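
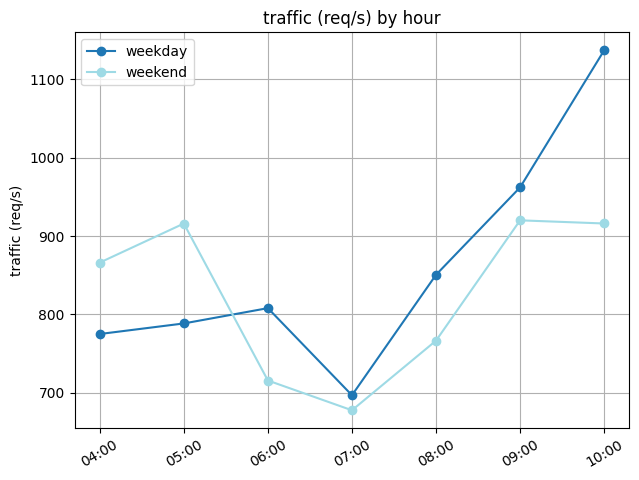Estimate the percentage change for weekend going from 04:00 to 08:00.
04:00 ≈ 850, 08:00 ≈ 750; (750 − 850) / 850 ≈ -11.8%.

≈ -11.8%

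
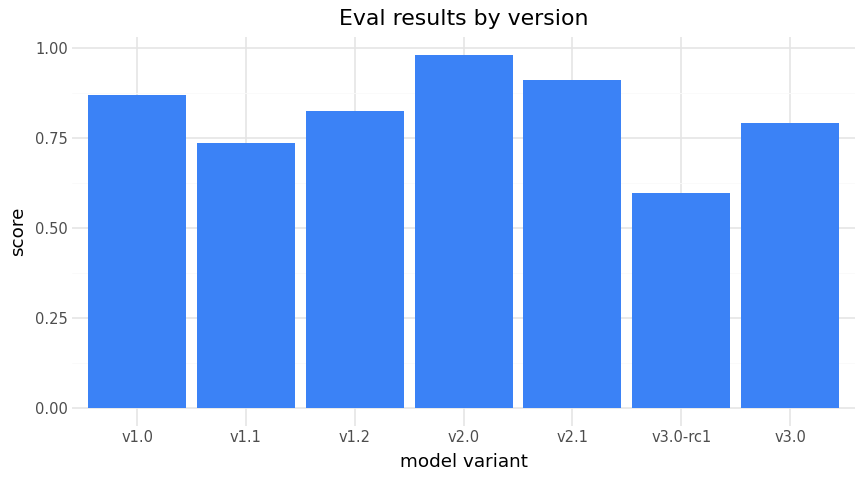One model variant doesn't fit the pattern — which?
v3.0-rc1

v3.0-rc1 ≈ 0.6; the rest sit between ≈ 0.7 and ≈ 1.0.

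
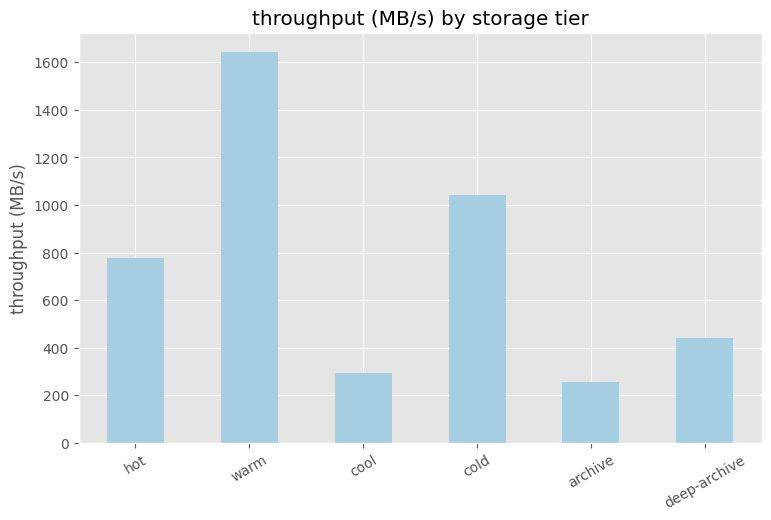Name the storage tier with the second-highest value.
Top 3: warm ≈ 1600, cold ≈ 1000, hot ≈ 800.

cold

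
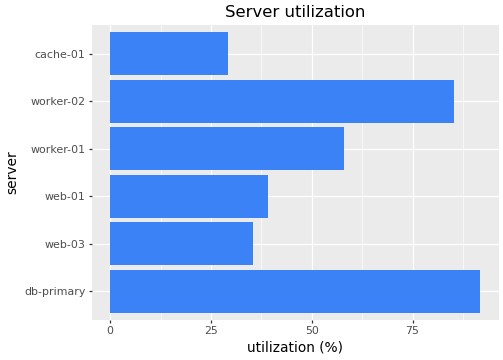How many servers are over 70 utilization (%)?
Above 70: db-primary, worker-02.

2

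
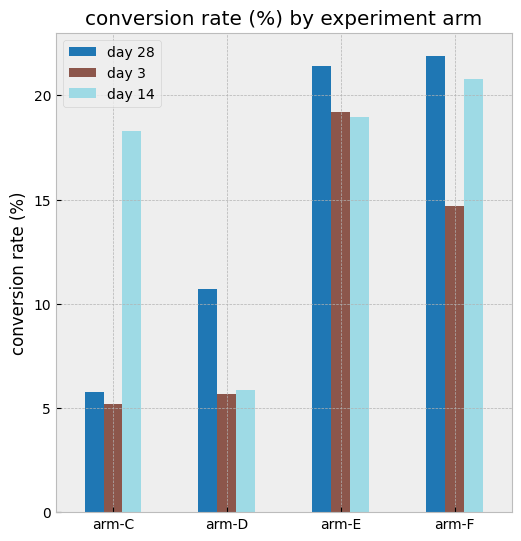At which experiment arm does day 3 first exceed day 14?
arm-E

arm-D: day 3 ≈ 6 vs day 14 ≈ 6 (not yet); arm-E: day 3 ≈ 20 vs day 14 ≈ 18 (first crossover).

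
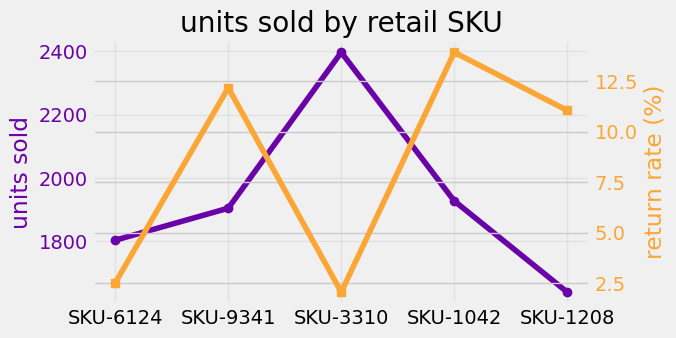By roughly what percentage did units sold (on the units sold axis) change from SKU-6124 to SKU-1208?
≈ -11.1%

SKU-6124 ≈ 1800, SKU-1208 ≈ 1600; (1600 − 1800) / 1800 ≈ -11.1%.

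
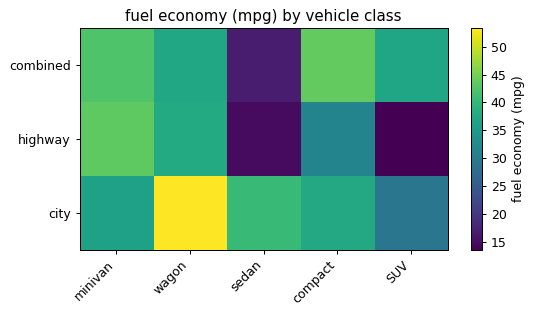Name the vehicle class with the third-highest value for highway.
compact

Top 4 for highway: minivan ≈ 45, wagon ≈ 40, compact ≈ 30, sedan ≈ 15.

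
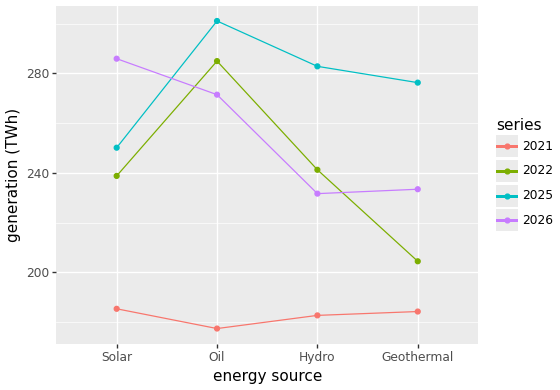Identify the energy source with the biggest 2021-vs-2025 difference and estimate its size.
Oil, ≈ 120 TWh

Oil: 2021 ≈ 180, 2025 ≈ 300 → gap ≈ 120. Next-largest (Hydro) is only ≈ 100.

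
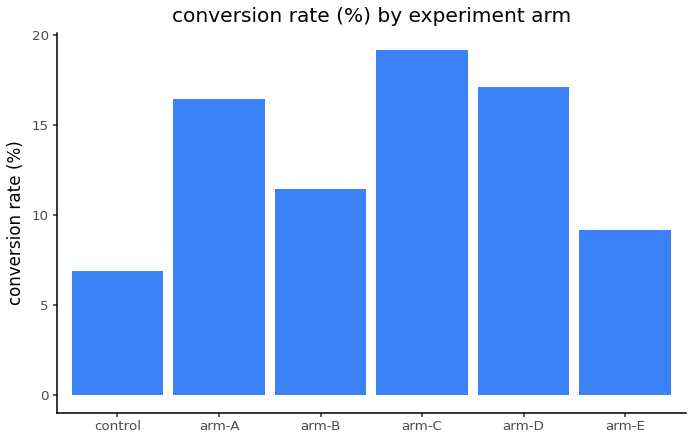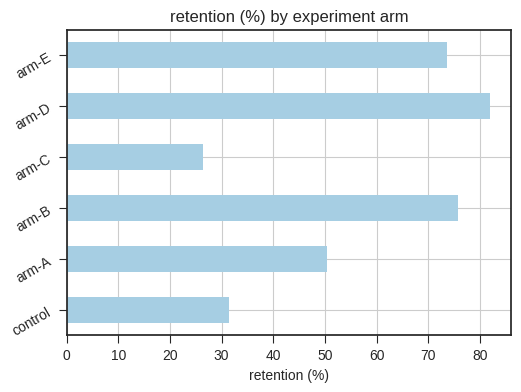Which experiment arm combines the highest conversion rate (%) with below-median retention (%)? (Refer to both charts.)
Chart 2 median retention (%) ≈ 60; below-median experiment arms: control, arm-A, arm-C. Among those, arm-C has the highest conversion rate (%) (≈ 20).

arm-C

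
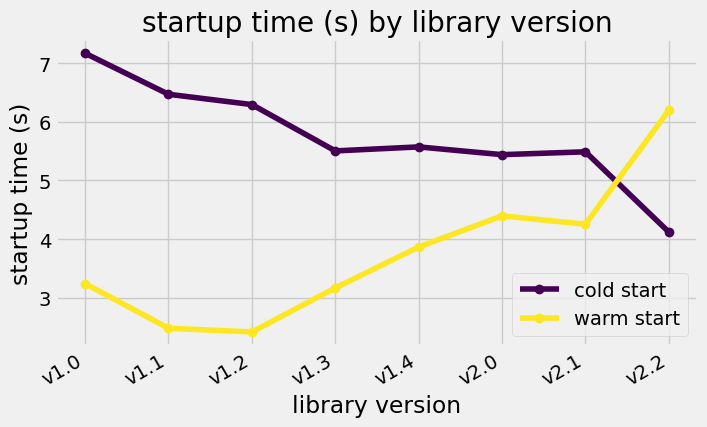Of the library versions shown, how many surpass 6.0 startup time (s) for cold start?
3

Above 6.0: v1.0, v1.1, v1.2.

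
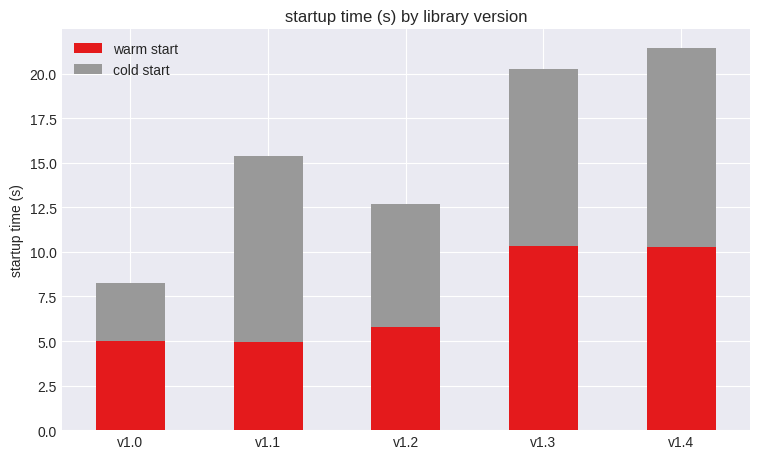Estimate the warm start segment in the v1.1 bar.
≈ 4

warm start top ≈ 4, bottom ≈ 0; segment ≈ 4.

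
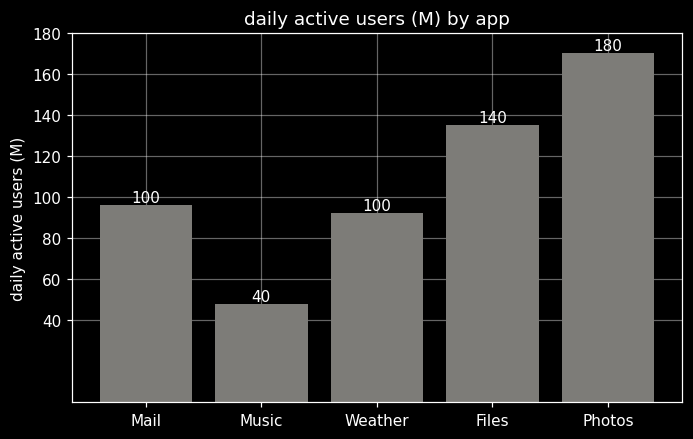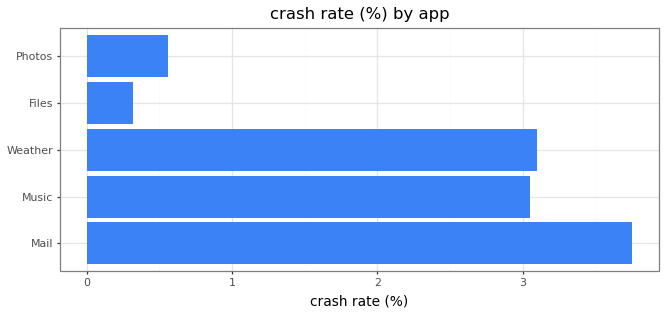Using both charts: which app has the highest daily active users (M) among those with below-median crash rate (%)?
Chart 2 median crash rate (%) ≈ 3; below-median apps: Files, Photos. Among those, Photos has the highest daily active users (M) (≈ 180).

Photos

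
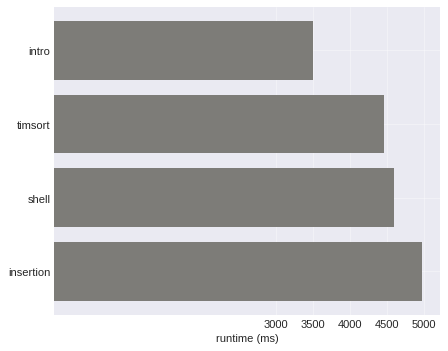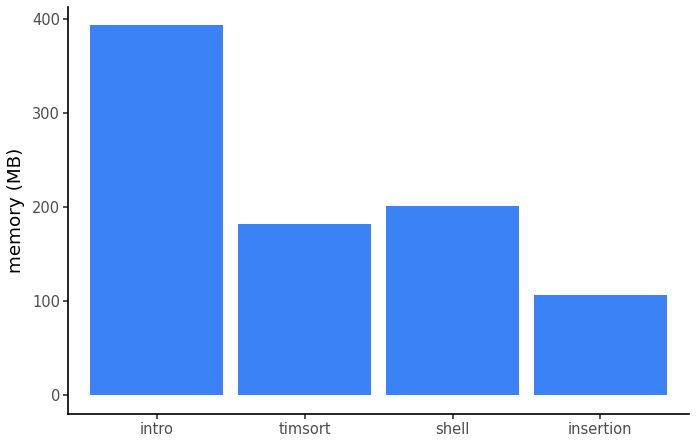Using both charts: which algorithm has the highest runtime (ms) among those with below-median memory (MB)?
Chart 2 median memory (MB) ≈ 200; below-median algorithms: timsort, insertion. Among those, insertion has the highest runtime (ms) (≈ 5000).

insertion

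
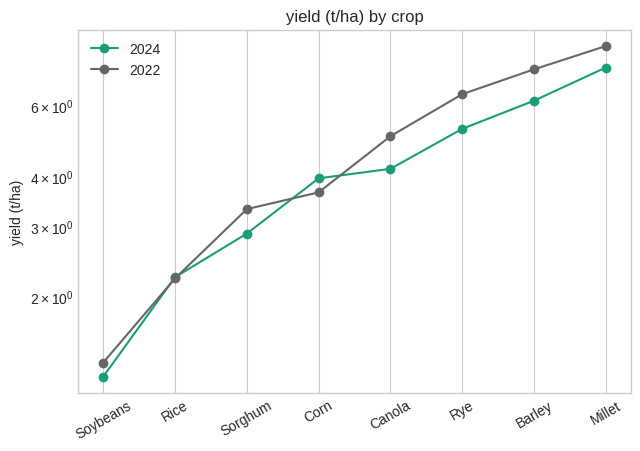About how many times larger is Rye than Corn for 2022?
≈ 1.5×

Rye ≈ 6, Corn ≈ 4; 6/4 ≈ 1.5.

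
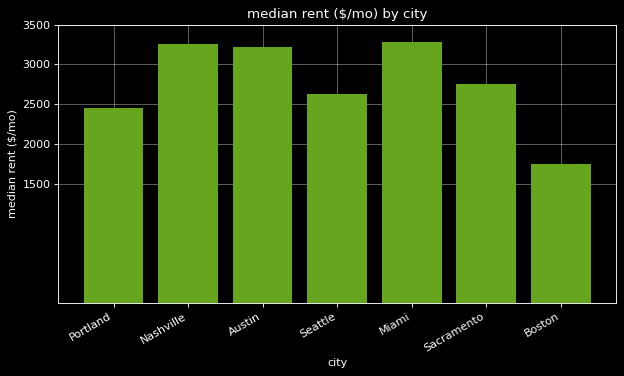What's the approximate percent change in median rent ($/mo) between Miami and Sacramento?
≈ -14.3%

Miami ≈ 3500, Sacramento ≈ 3000; (3000 − 3500) / 3500 ≈ -14.3%.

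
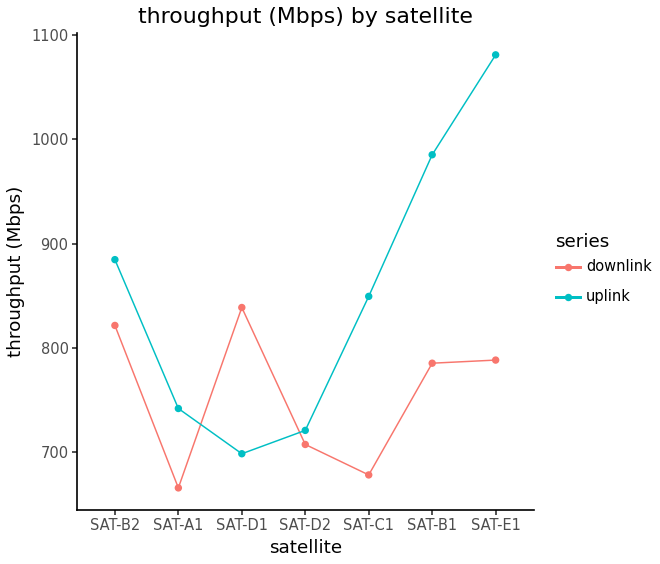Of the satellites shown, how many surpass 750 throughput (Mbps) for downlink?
Above 750: SAT-B2, SAT-D1, SAT-B1, SAT-E1.

4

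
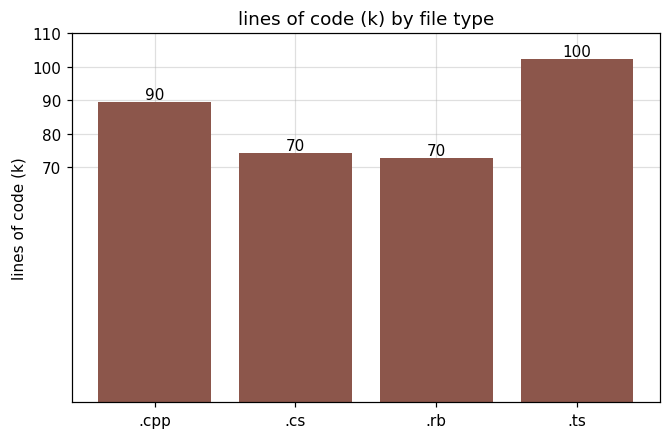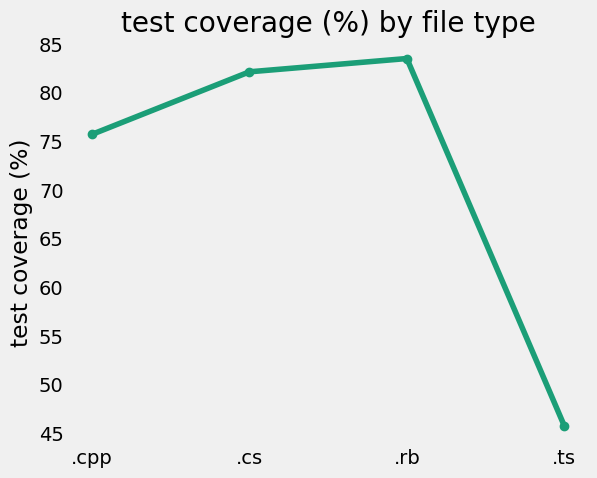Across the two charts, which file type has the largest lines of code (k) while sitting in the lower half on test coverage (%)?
.ts

Chart 2 median test coverage (%) ≈ 80; below-median file types: .cpp, .ts. Among those, .ts has the highest lines of code (k) (≈ 100).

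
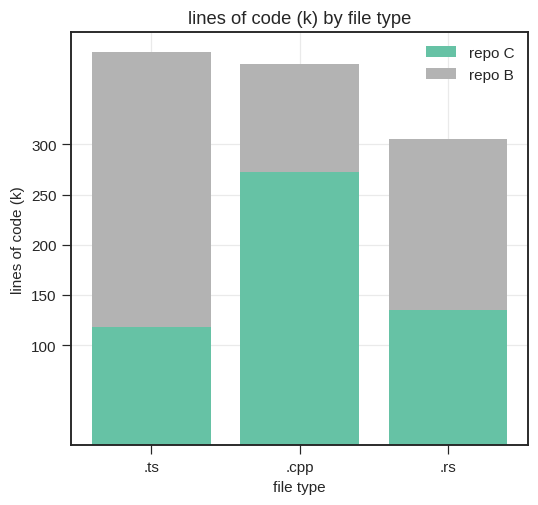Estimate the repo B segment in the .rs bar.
≈ 150

repo B top ≈ 300, bottom ≈ 150; segment ≈ 150.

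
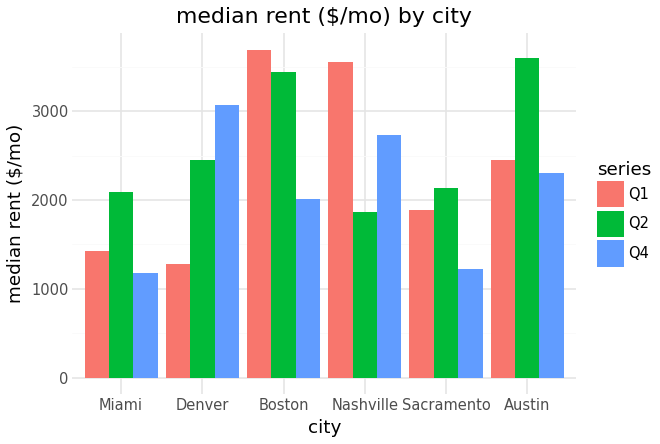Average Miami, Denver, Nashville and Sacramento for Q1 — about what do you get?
≈ 2125

(1500 + 1500 + 3500 + 2000) / 4 ≈ 2125.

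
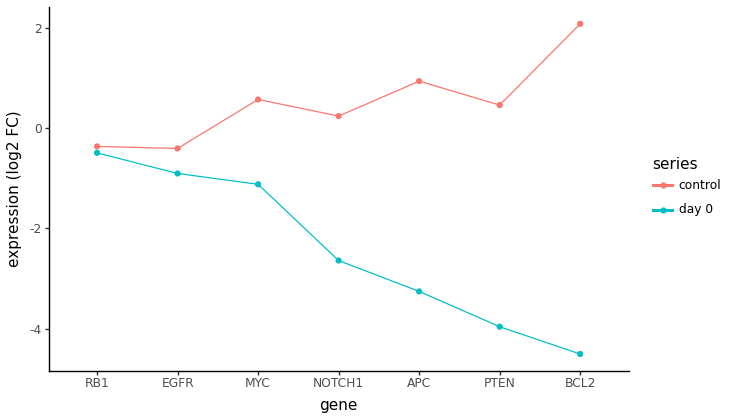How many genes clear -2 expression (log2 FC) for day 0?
Above -2: RB1, EGFR, MYC.

3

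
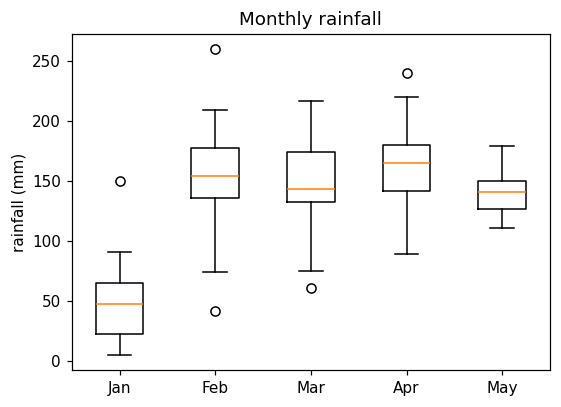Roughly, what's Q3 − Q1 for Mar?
Q3 ≈ 170, Q1 ≈ 130; IQR ≈ 40.

≈ 40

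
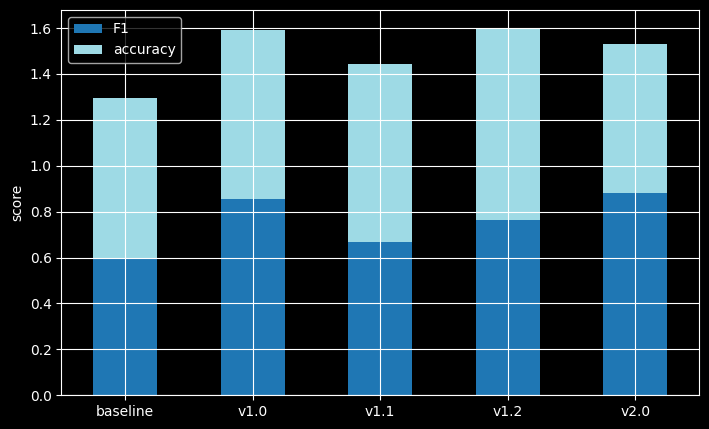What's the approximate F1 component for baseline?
F1 top ≈ 0.6, bottom ≈ 0.0; segment ≈ 0.6.

≈ 0.6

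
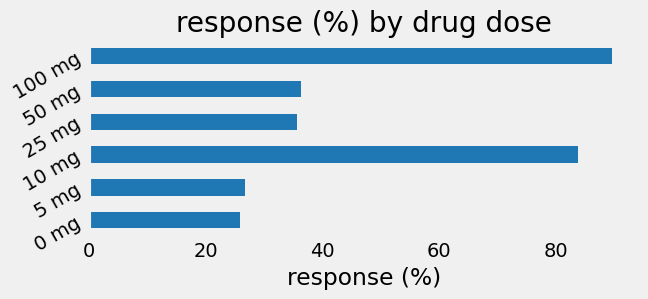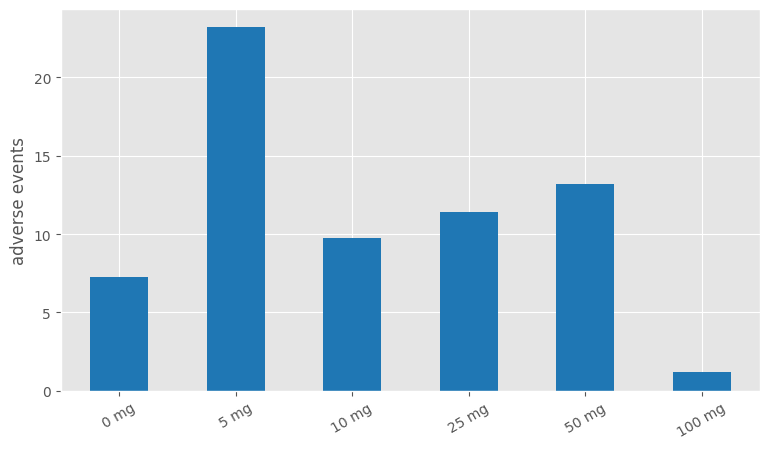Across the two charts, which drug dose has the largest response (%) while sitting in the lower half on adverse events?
100 mg

Chart 2 median adverse events ≈ 10; below-median drug doses: 0 mg, 10 mg, 100 mg. Among those, 100 mg has the highest response (%) (≈ 90).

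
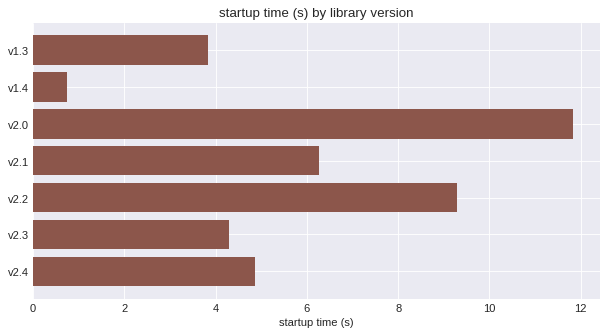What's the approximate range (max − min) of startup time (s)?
Max v2.0 ≈ 12, min v1.4 ≈ 1; range ≈ 11.

≈ 11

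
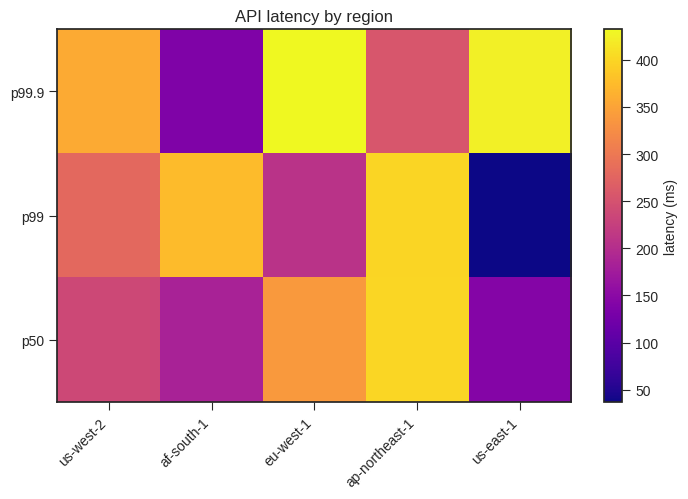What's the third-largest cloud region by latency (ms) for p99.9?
Top 4 for p99.9: eu-west-1 ≈ 450, us-east-1 ≈ 400, us-west-2 ≈ 350, ap-northeast-1 ≈ 250.

us-west-2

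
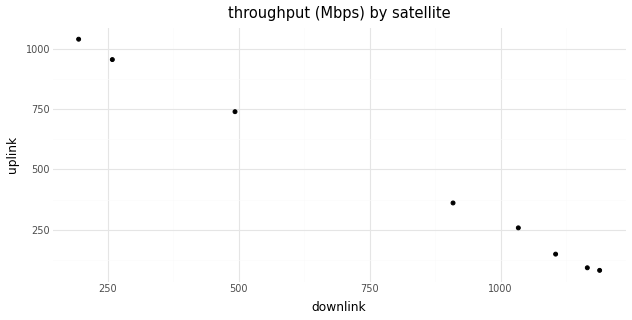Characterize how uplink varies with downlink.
Points are negatively correlated; strong (|r| ≈ 1.0).

negative, strong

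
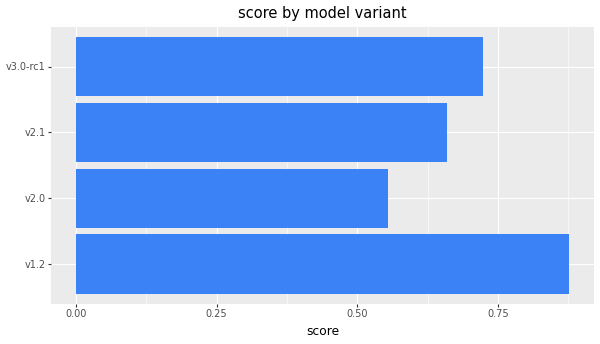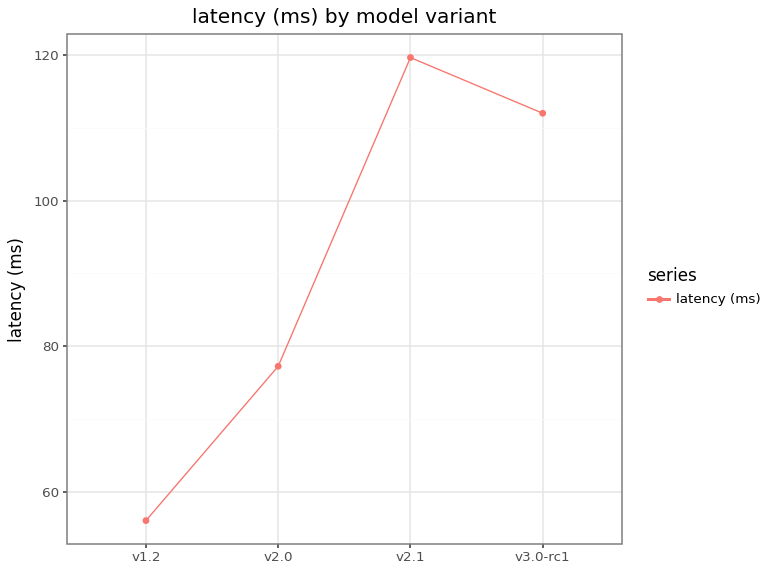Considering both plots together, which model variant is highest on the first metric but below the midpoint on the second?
v1.2

Chart 2 median latency (ms) ≈ 100; below-median model variants: v1.2, v2.0. Among those, v1.2 has the highest score (≈ 0.9).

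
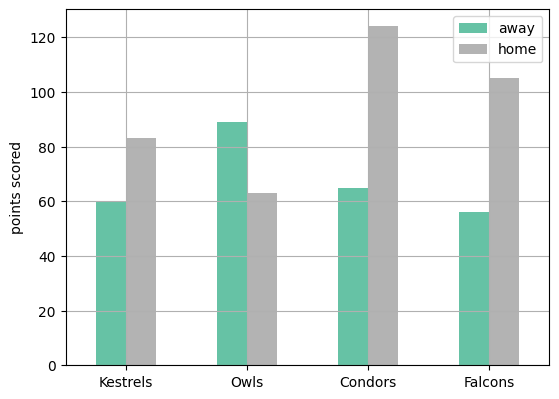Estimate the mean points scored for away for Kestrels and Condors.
(60 + 60) / 2 ≈ 60.

≈ 60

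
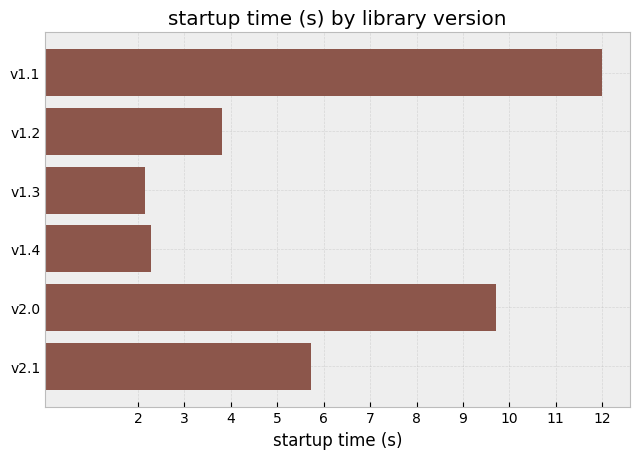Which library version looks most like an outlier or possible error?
v1.1

v1.1 ≈ 12; the rest sit between ≈ 2 and ≈ 10.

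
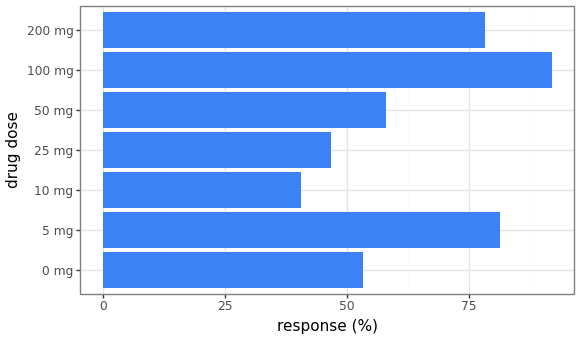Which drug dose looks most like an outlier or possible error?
100 mg ≈ 90; the rest sit between ≈ 40 and ≈ 80.

100 mg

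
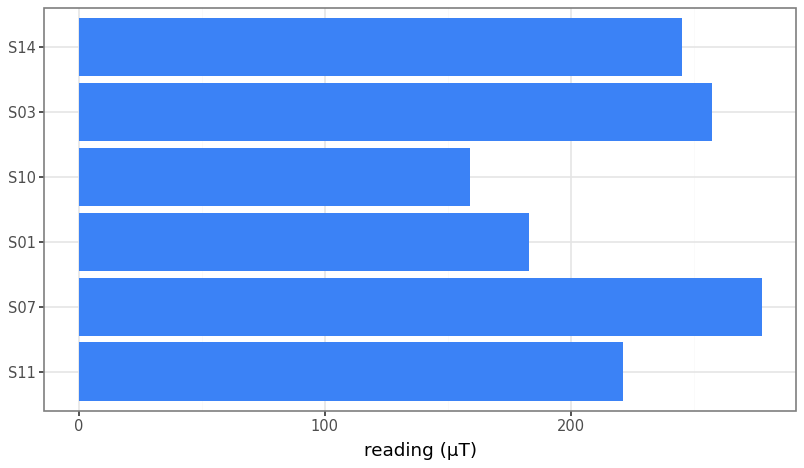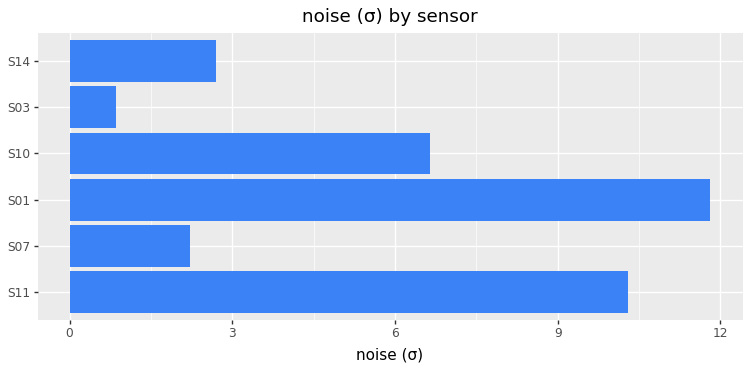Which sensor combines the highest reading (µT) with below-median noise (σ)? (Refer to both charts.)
S07

Chart 2 median noise (σ) ≈ 4; below-median sensors: S07, S03, S14. Among those, S07 has the highest reading (µT) (≈ 300).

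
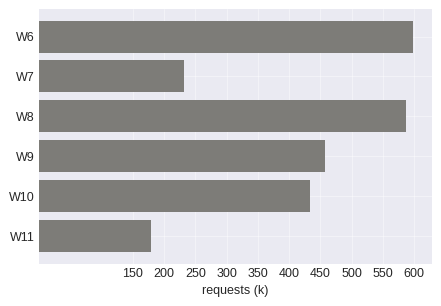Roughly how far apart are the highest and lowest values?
Max W6 ≈ 600, min W11 ≈ 200; range ≈ 400.

≈ 400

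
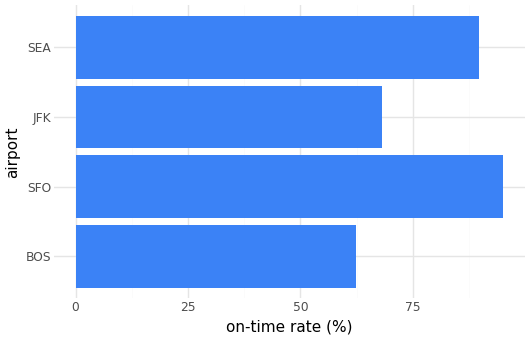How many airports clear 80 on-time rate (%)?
2

Above 80: SFO, SEA.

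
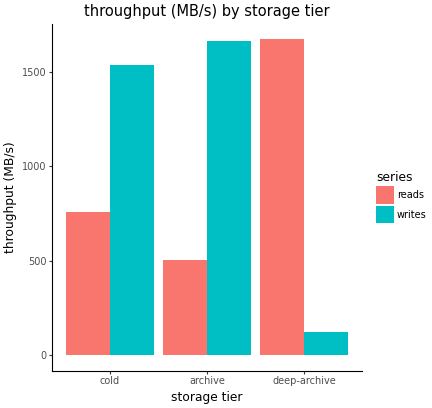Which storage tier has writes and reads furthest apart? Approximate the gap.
deep-archive: writes ≈ 200, reads ≈ 1600 → gap ≈ 1400. Next-largest (archive) is only ≈ 1000.

deep-archive, ≈ 1400 MB/s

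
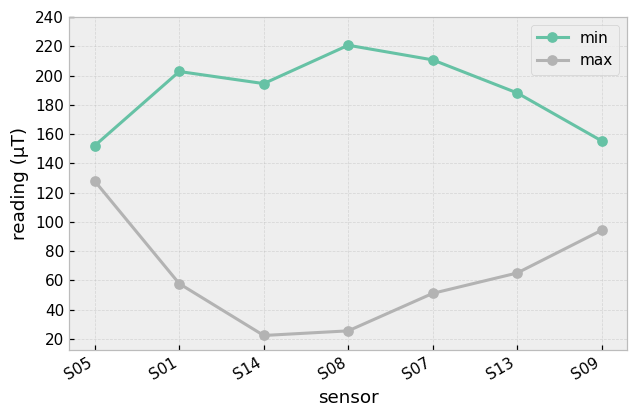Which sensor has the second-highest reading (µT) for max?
S09

Top 3 for max: S05 ≈ 120, S09 ≈ 100, S13 ≈ 60.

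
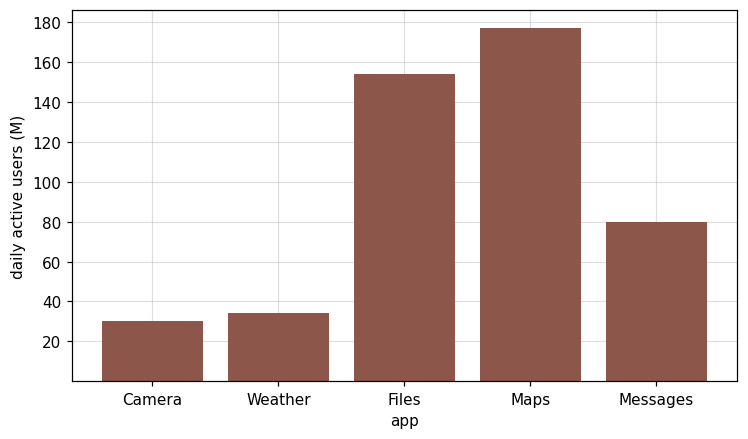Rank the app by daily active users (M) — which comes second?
Top 3: Maps ≈ 180, Files ≈ 160, Messages ≈ 80.

Files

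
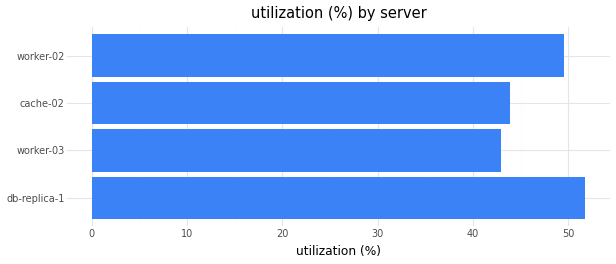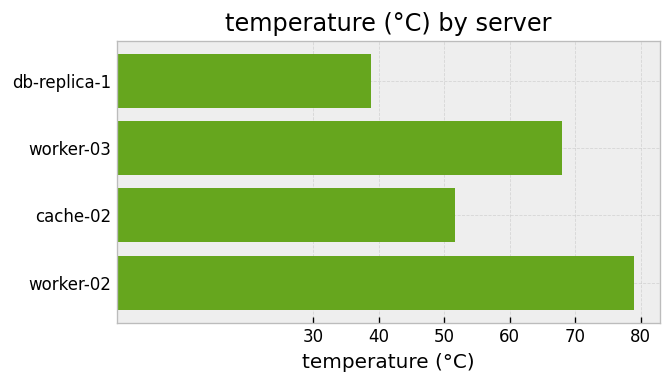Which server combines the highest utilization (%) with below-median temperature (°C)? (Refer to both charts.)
db-replica-1

Chart 2 median temperature (°C) ≈ 60; below-median servers: db-replica-1, cache-02. Among those, db-replica-1 has the highest utilization (%) (≈ 50).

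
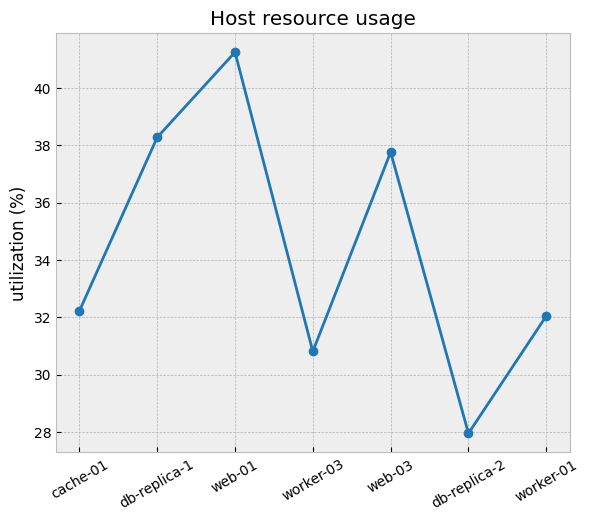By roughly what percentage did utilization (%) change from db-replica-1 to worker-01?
≈ -15.8%

db-replica-1 ≈ 38, worker-01 ≈ 32; (32 − 38) / 38 ≈ -15.8%.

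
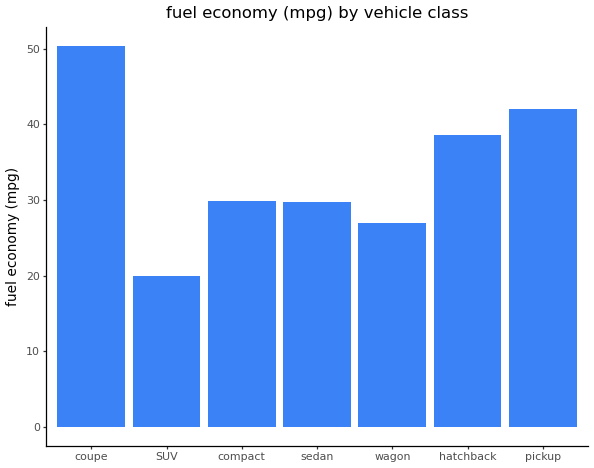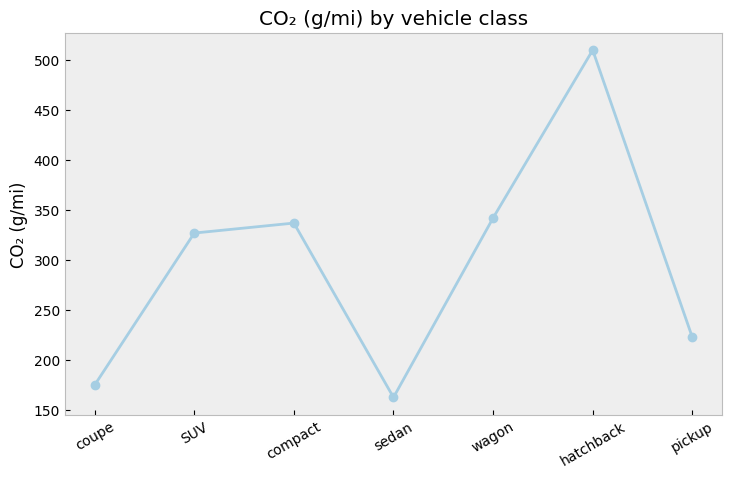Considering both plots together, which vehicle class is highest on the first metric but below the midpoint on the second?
Chart 2 median CO₂ (g/mi) ≈ 350; below-median vehicle classes: coupe, sedan, pickup. Among those, coupe has the highest fuel economy (mpg) (≈ 50).

coupe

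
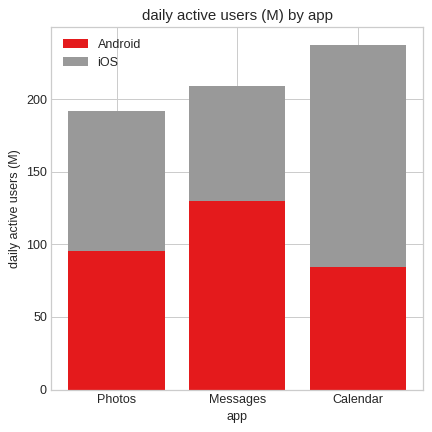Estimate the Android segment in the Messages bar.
Android top ≈ 120, bottom ≈ 0; segment ≈ 120.

≈ 120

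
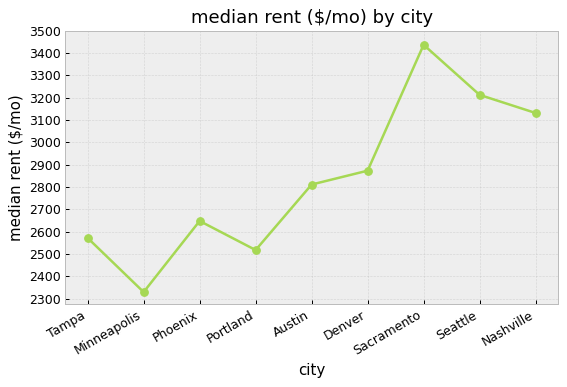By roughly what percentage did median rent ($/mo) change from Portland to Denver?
≈ +16%

Portland ≈ 2500, Denver ≈ 2900; (2900 − 2500) / 2500 ≈ +16%.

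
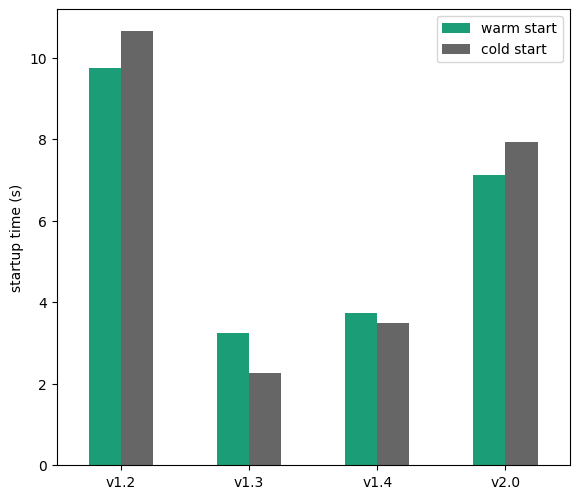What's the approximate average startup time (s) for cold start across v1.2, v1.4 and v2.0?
≈ 8

(11 + 4 + 8) / 3 ≈ 8.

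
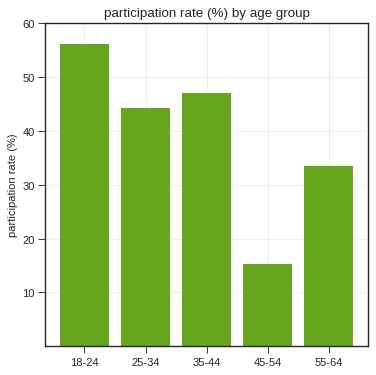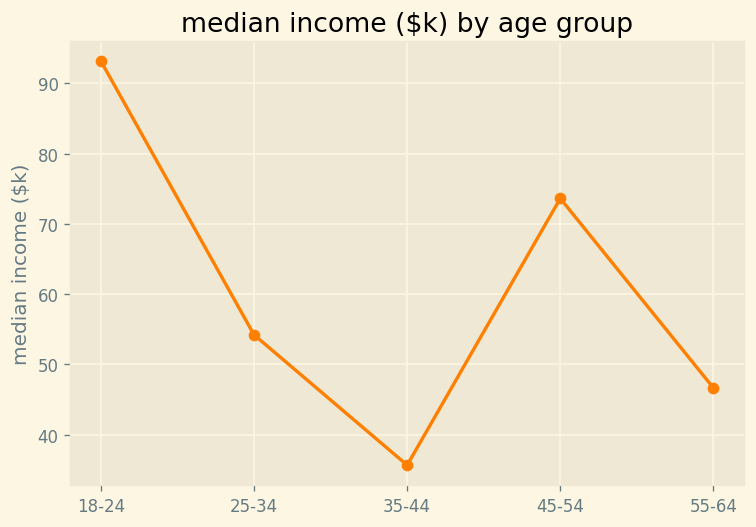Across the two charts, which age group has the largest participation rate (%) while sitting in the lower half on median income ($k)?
Chart 2 median median income ($k) ≈ 50; below-median age groups: 35-44, 55-64. Among those, 35-44 has the highest participation rate (%) (≈ 50).

35-44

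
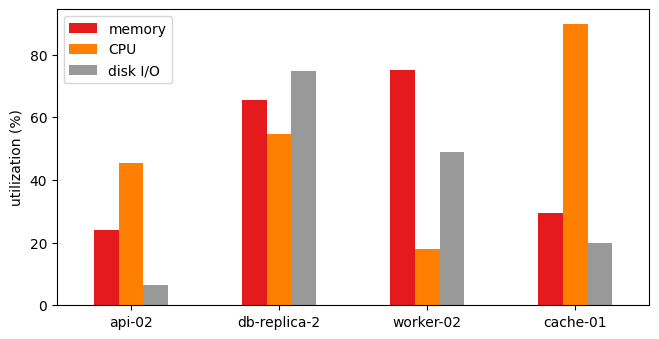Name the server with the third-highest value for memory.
cache-01

Top 4 for memory: worker-02 ≈ 80, db-replica-2 ≈ 70, cache-01 ≈ 30, api-02 ≈ 20.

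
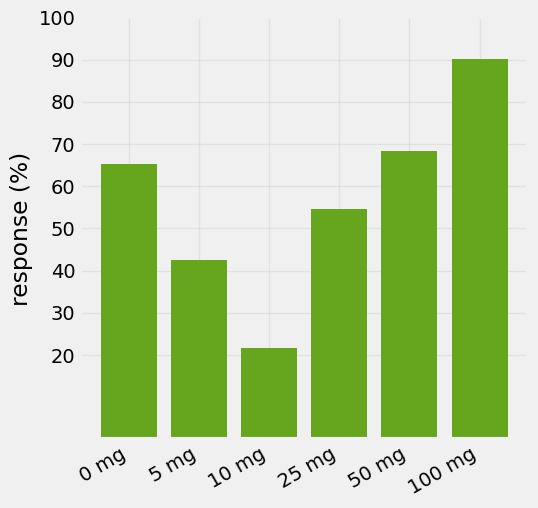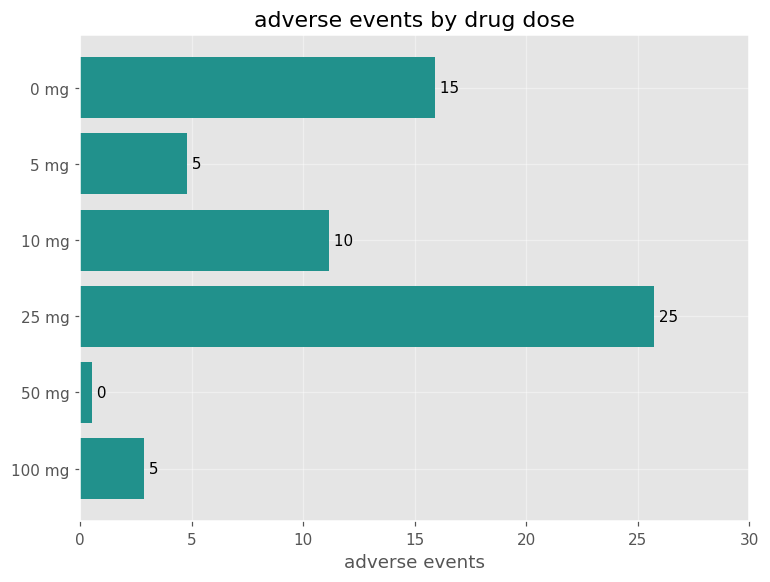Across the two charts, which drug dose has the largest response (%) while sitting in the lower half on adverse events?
Chart 2 median adverse events ≈ 10; below-median drug doses: 5 mg, 50 mg, 100 mg. Among those, 100 mg has the highest response (%) (≈ 90).

100 mg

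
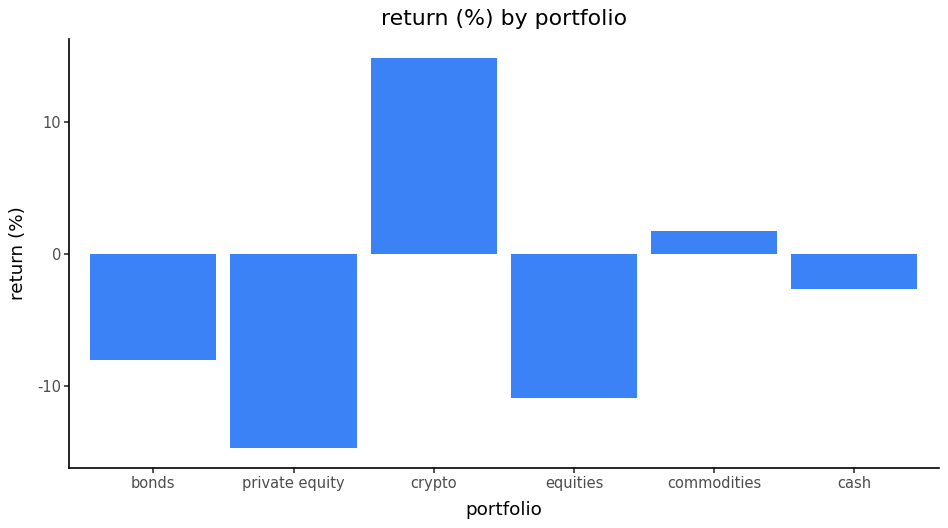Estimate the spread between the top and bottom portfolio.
≈ 30

Max crypto ≈ 15, min private equity ≈ -15; range ≈ 30.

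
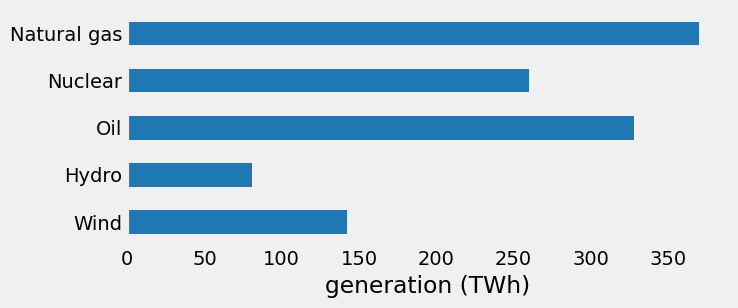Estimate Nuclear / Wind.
≈ 1.67×

Nuclear ≈ 250, Wind ≈ 150; 250/150 ≈ 1.67.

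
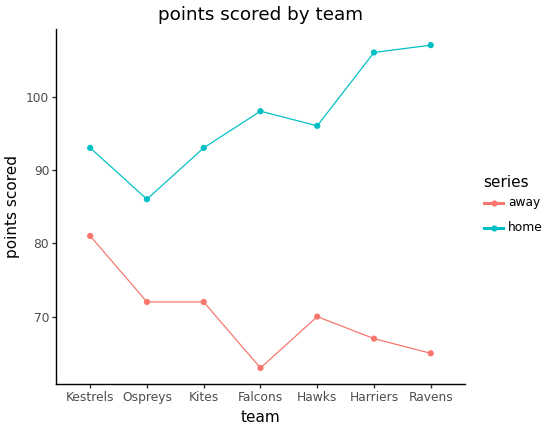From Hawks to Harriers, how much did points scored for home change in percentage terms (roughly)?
Hawks ≈ 95, Harriers ≈ 105; (105 − 95) / 95 ≈ +10.5%.

≈ +10.5%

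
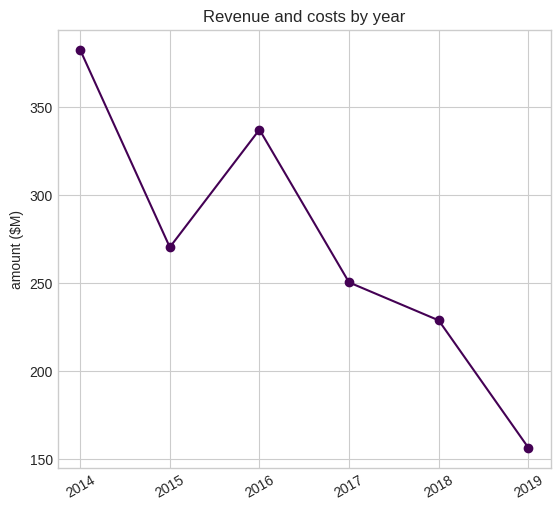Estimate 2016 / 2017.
2016 ≈ 340, 2017 ≈ 260; 340/260 ≈ 1.31.

≈ 1.31×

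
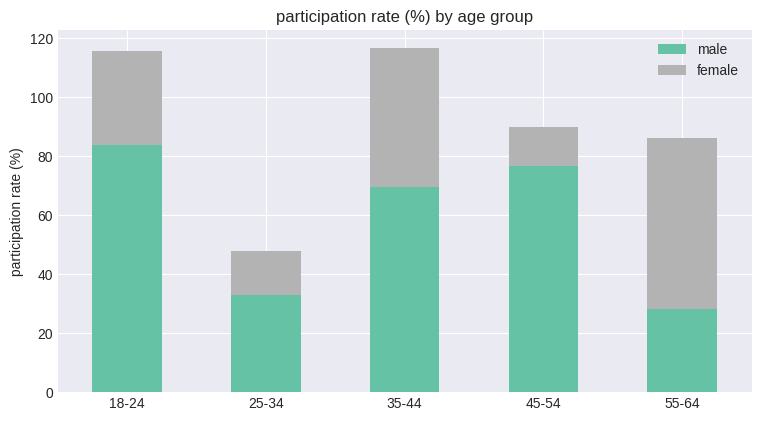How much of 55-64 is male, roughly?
male top ≈ 30, bottom ≈ 0; segment ≈ 30.

≈ 30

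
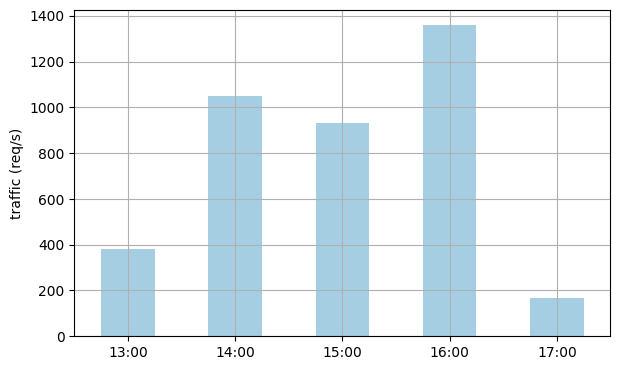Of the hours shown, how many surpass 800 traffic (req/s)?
Above 800: 14:00, 15:00, 16:00.

3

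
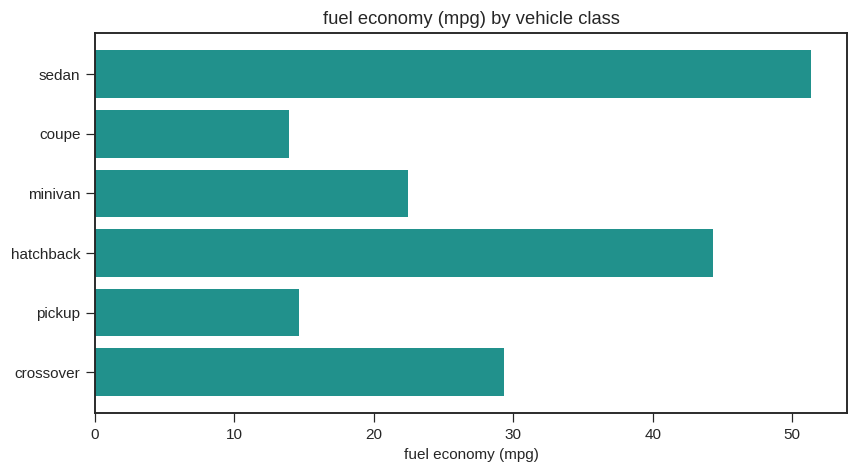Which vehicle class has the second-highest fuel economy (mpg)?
Top 3: sedan ≈ 50, hatchback ≈ 45, crossover ≈ 30.

hatchback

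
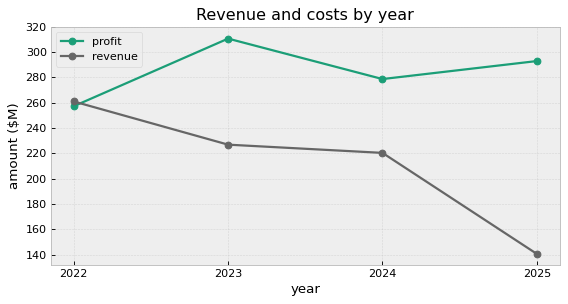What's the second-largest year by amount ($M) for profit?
Top 3 for profit: 2023 ≈ 320, 2025 ≈ 300, 2024 ≈ 280.

2025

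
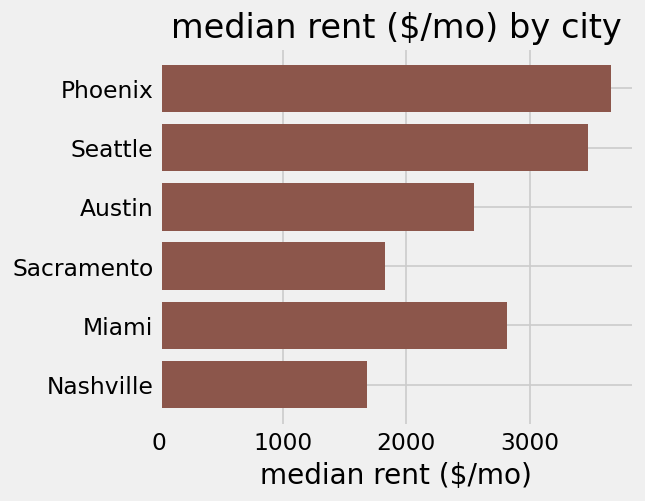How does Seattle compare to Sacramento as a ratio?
≈ 1.75×

Seattle ≈ 3500, Sacramento ≈ 2000; 3500/2000 ≈ 1.75.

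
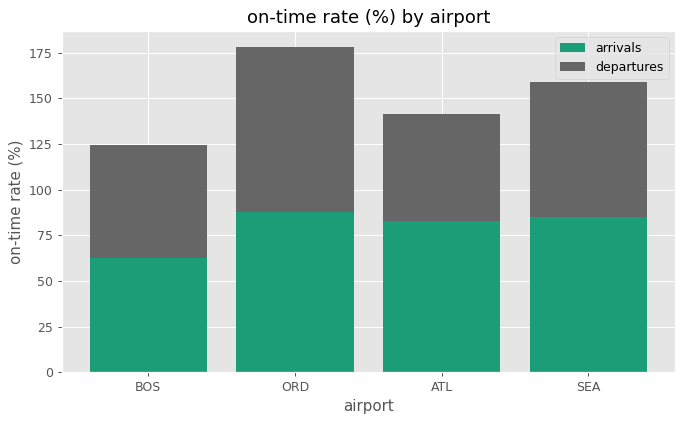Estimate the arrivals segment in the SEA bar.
≈ 80

arrivals top ≈ 80, bottom ≈ 0; segment ≈ 80.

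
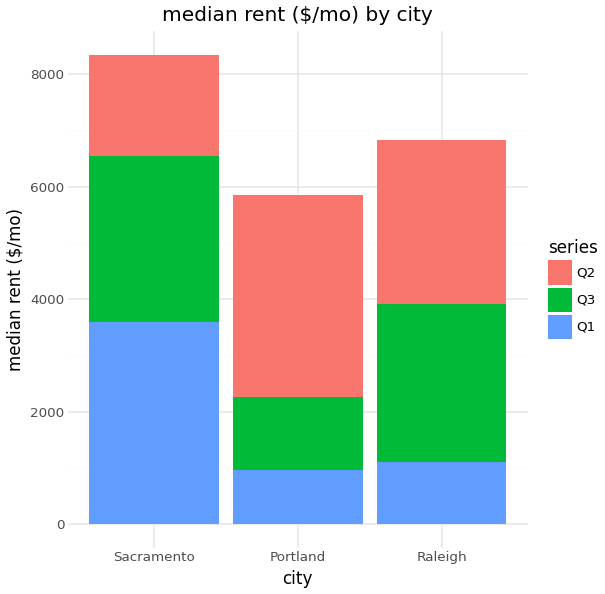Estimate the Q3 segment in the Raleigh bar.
≈ 3000

Q3 top ≈ 4000, bottom ≈ 1000; segment ≈ 3000.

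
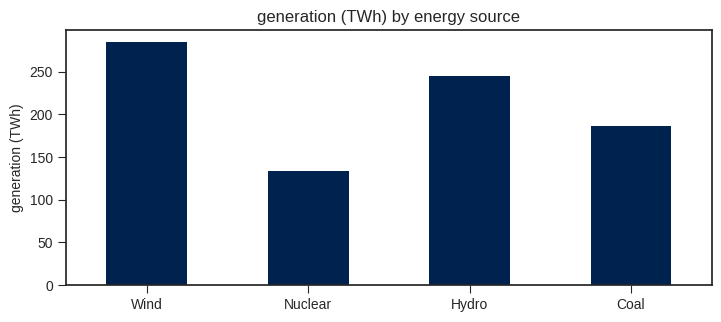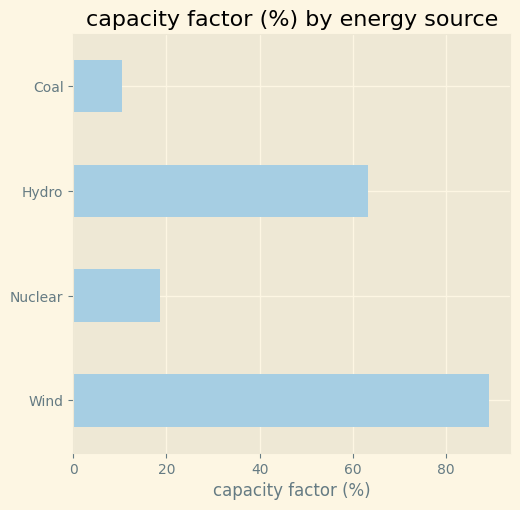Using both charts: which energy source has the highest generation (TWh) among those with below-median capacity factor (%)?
Coal

Chart 2 median capacity factor (%) ≈ 40; below-median energy sources: Nuclear, Coal. Among those, Coal has the highest generation (TWh) (≈ 200).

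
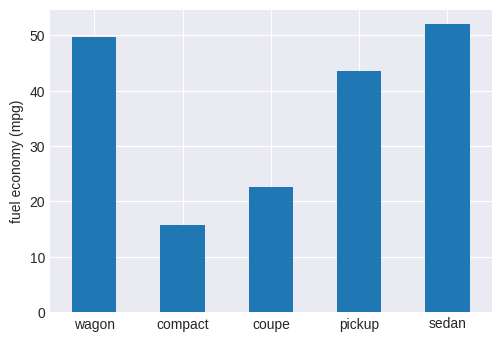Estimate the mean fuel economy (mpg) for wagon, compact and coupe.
(50 + 15 + 25) / 3 ≈ 30.

≈ 30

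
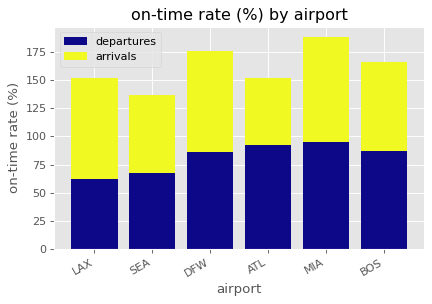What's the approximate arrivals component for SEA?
arrivals top ≈ 140, bottom ≈ 60; segment ≈ 80.

≈ 80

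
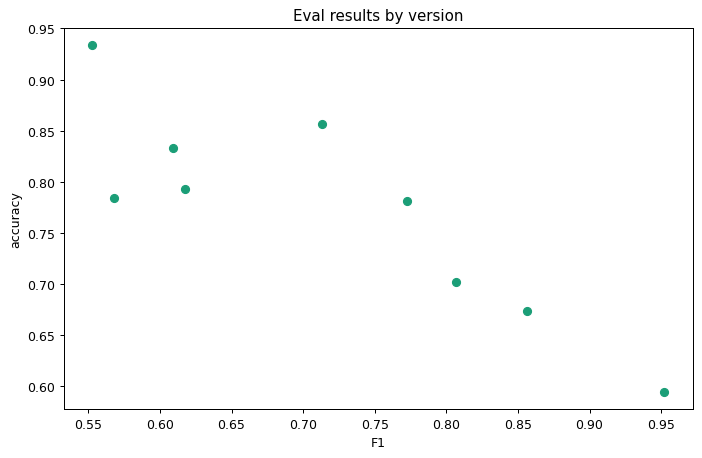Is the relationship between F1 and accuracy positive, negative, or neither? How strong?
negative, strong

Points are negatively correlated; strong (|r| ≈ 0.9).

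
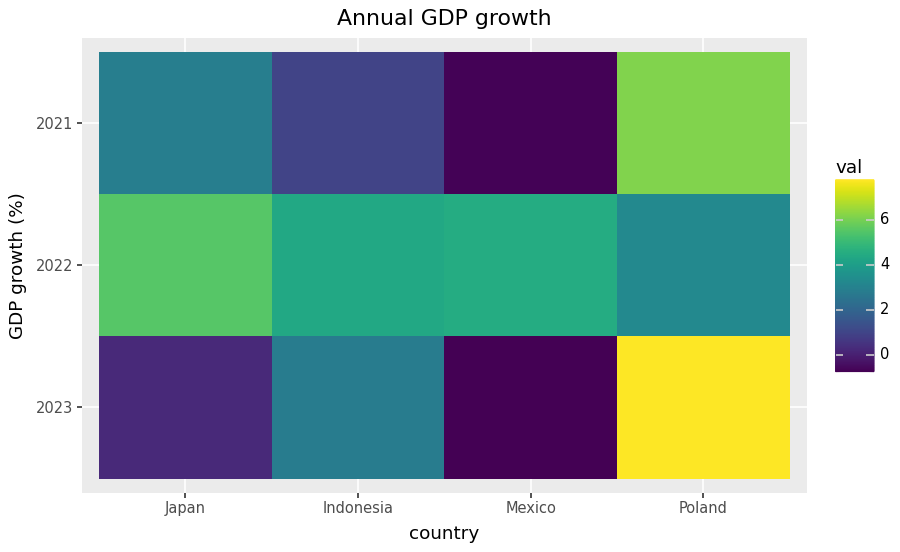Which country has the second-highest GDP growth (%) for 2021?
Top 3 for 2021: Poland ≈ 6, Japan ≈ 3, Indonesia ≈ 1.

Japan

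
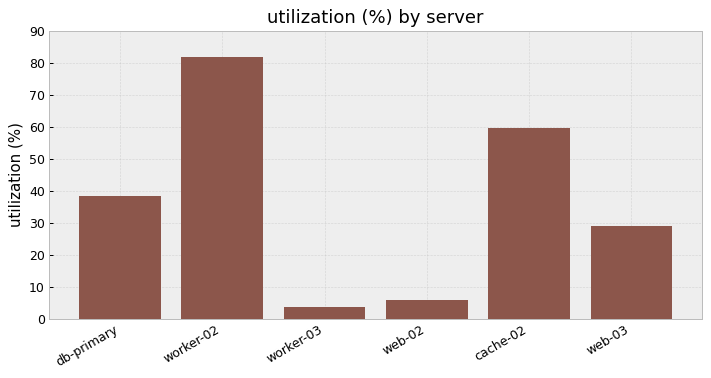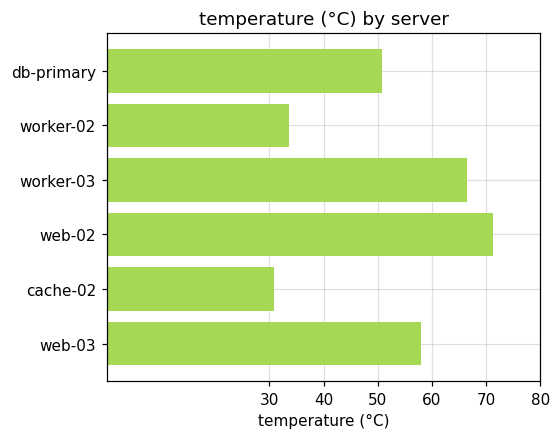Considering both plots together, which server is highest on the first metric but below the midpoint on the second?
worker-02

Chart 2 median temperature (°C) ≈ 50; below-median servers: db-primary, worker-02, cache-02. Among those, worker-02 has the highest utilization (%) (≈ 80).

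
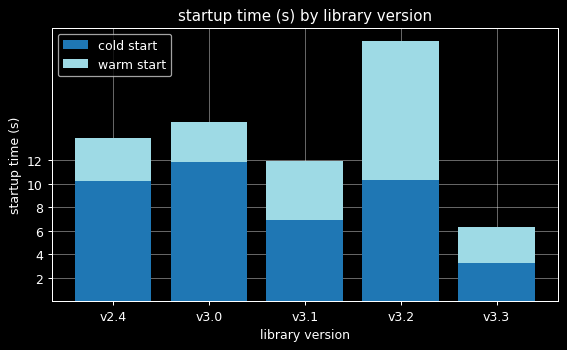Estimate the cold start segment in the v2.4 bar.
cold start top ≈ 10, bottom ≈ 0; segment ≈ 10.

≈ 10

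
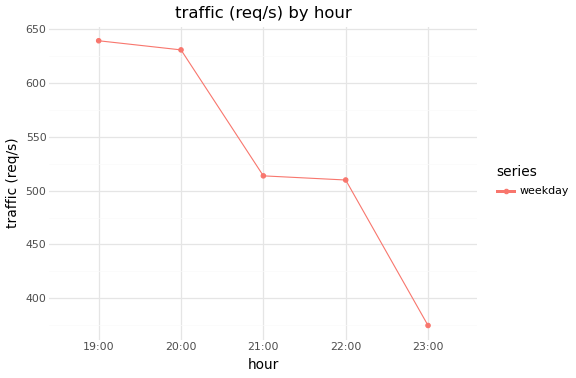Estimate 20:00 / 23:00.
20:00 ≈ 625, 23:00 ≈ 375; 625/375 ≈ 1.67.

≈ 1.67×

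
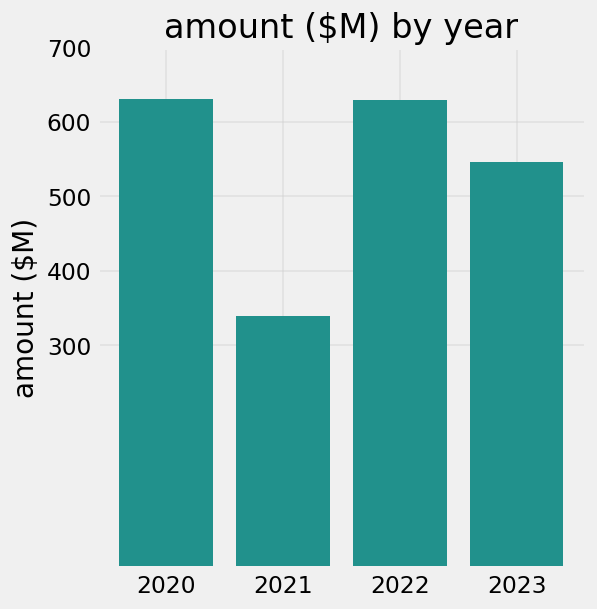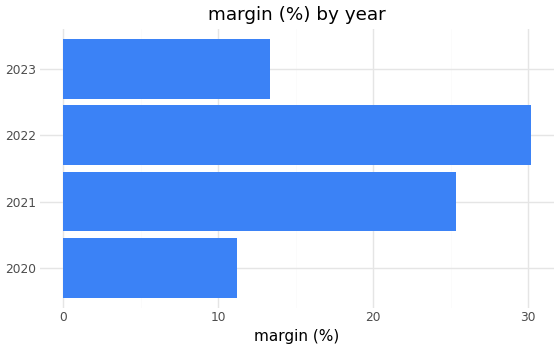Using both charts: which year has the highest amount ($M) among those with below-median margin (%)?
2020

Chart 2 median margin (%) ≈ 20; below-median years: 2020, 2023. Among those, 2020 has the highest amount ($M) (≈ 600).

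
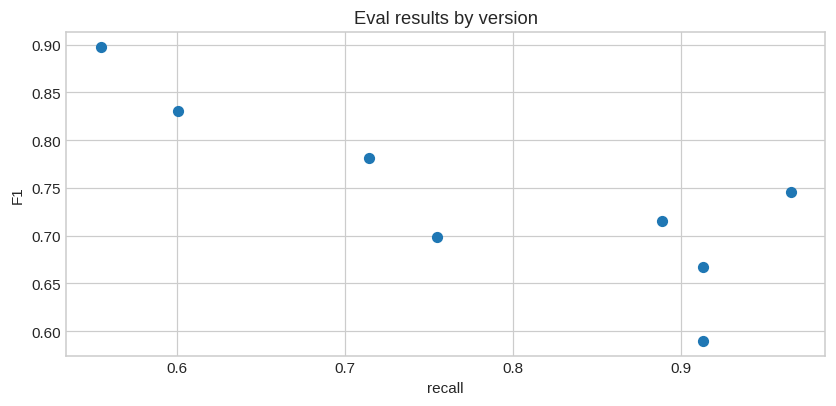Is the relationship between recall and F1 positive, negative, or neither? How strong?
Points are negatively correlated; strong (|r| ≈ 0.8).

negative, strong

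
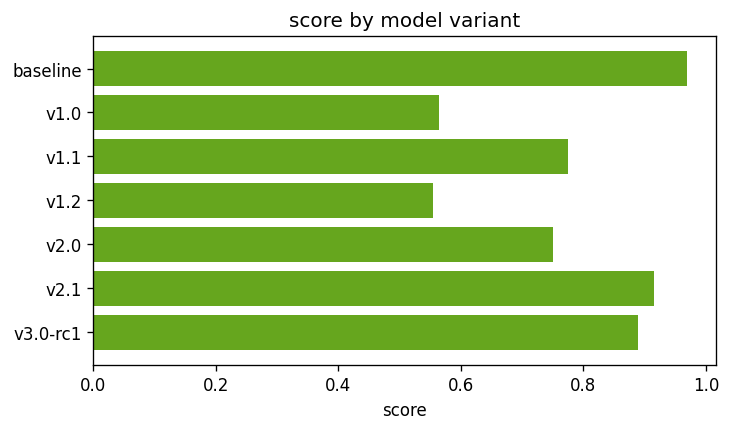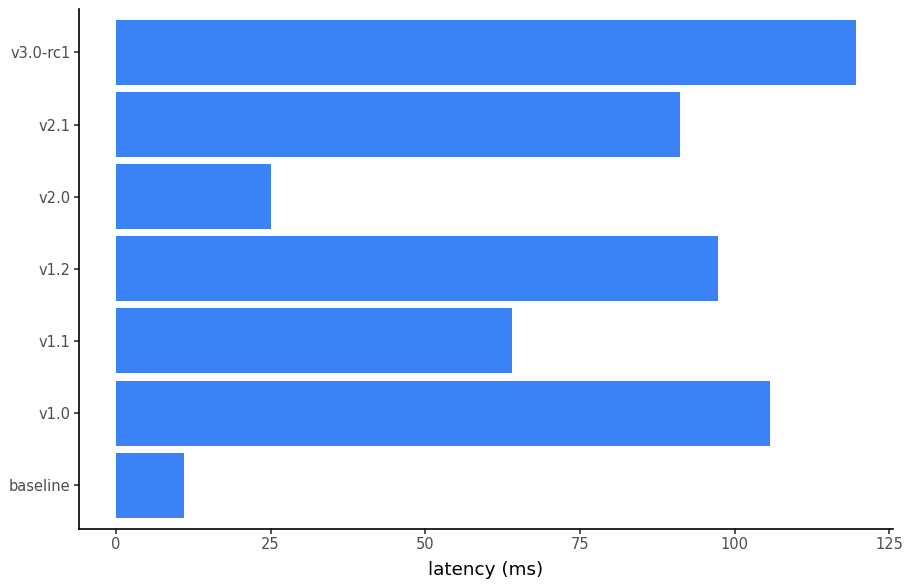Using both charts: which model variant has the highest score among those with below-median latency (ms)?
Chart 2 median latency (ms) ≈ 100; below-median model variants: baseline, v1.1, v2.0. Among those, baseline has the highest score (≈ 1).

baseline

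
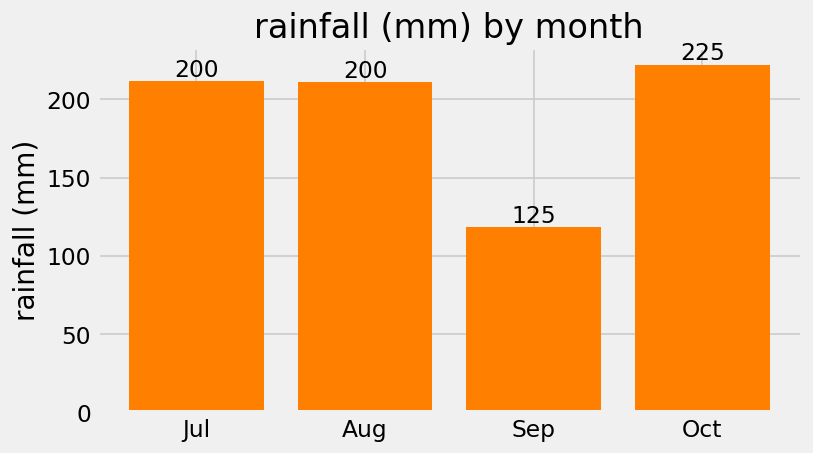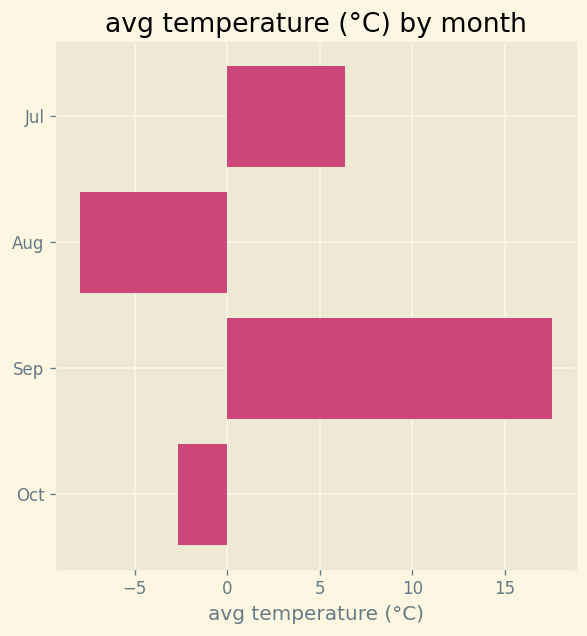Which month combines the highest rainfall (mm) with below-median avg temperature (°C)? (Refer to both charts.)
Oct

Chart 2 median avg temperature (°C) ≈ 2; below-median months: Aug, Oct. Among those, Oct has the highest rainfall (mm) (≈ 225).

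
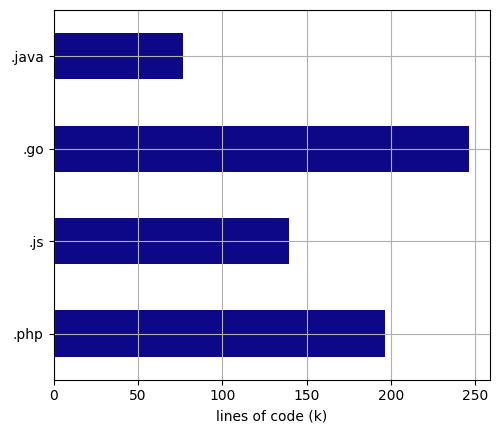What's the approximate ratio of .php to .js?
.php ≈ 200, .js ≈ 150; 200/150 ≈ 1.33.

≈ 1.33×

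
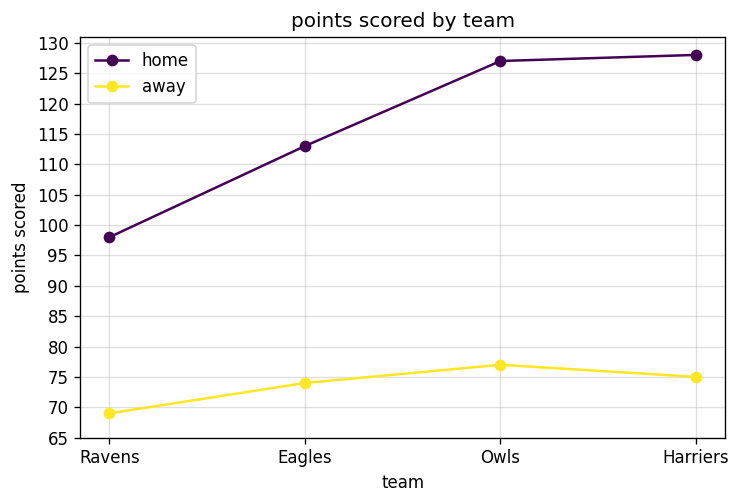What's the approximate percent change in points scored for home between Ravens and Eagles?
≈ +15%

Ravens ≈ 100, Eagles ≈ 115; (115 − 100) / 100 ≈ +15%.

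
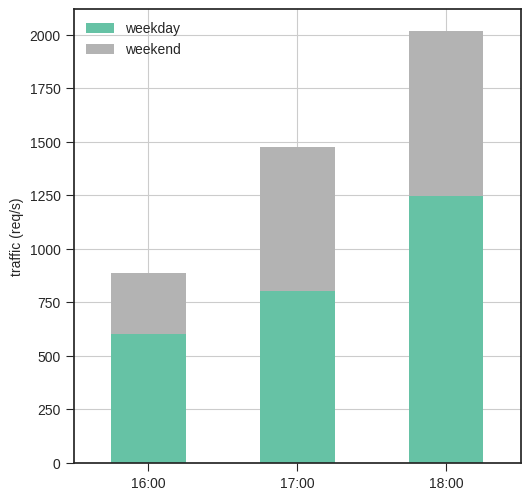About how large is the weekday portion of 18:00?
≈ 1200

weekday top ≈ 1200, bottom ≈ 0; segment ≈ 1200.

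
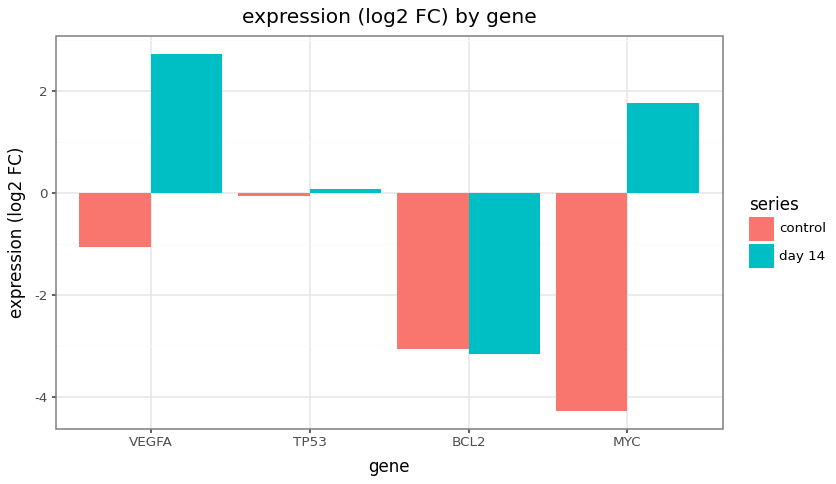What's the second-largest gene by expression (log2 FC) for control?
VEGFA

Top 3 for control: TP53 ≈ 0, VEGFA ≈ -1, BCL2 ≈ -3.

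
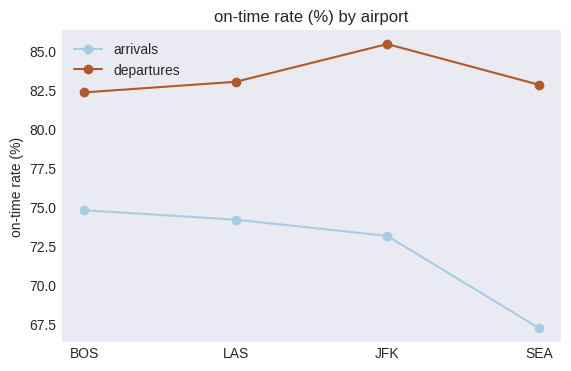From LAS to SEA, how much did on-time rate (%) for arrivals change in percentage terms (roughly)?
≈ -8.1%

LAS ≈ 74, SEA ≈ 68; (68 − 74) / 74 ≈ -8.1%.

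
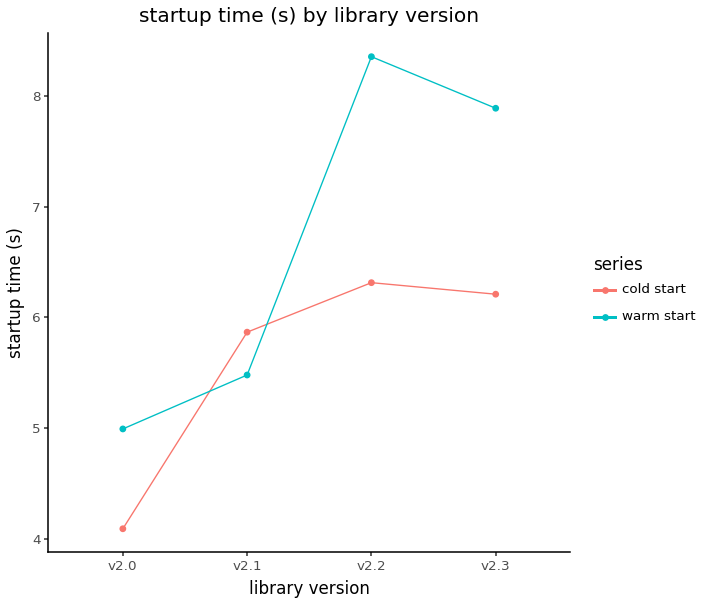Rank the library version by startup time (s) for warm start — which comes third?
Top 4 for warm start: v2.2 ≈ 8.5, v2.3 ≈ 8.0, v2.1 ≈ 5.5, v2.0 ≈ 5.0.

v2.1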